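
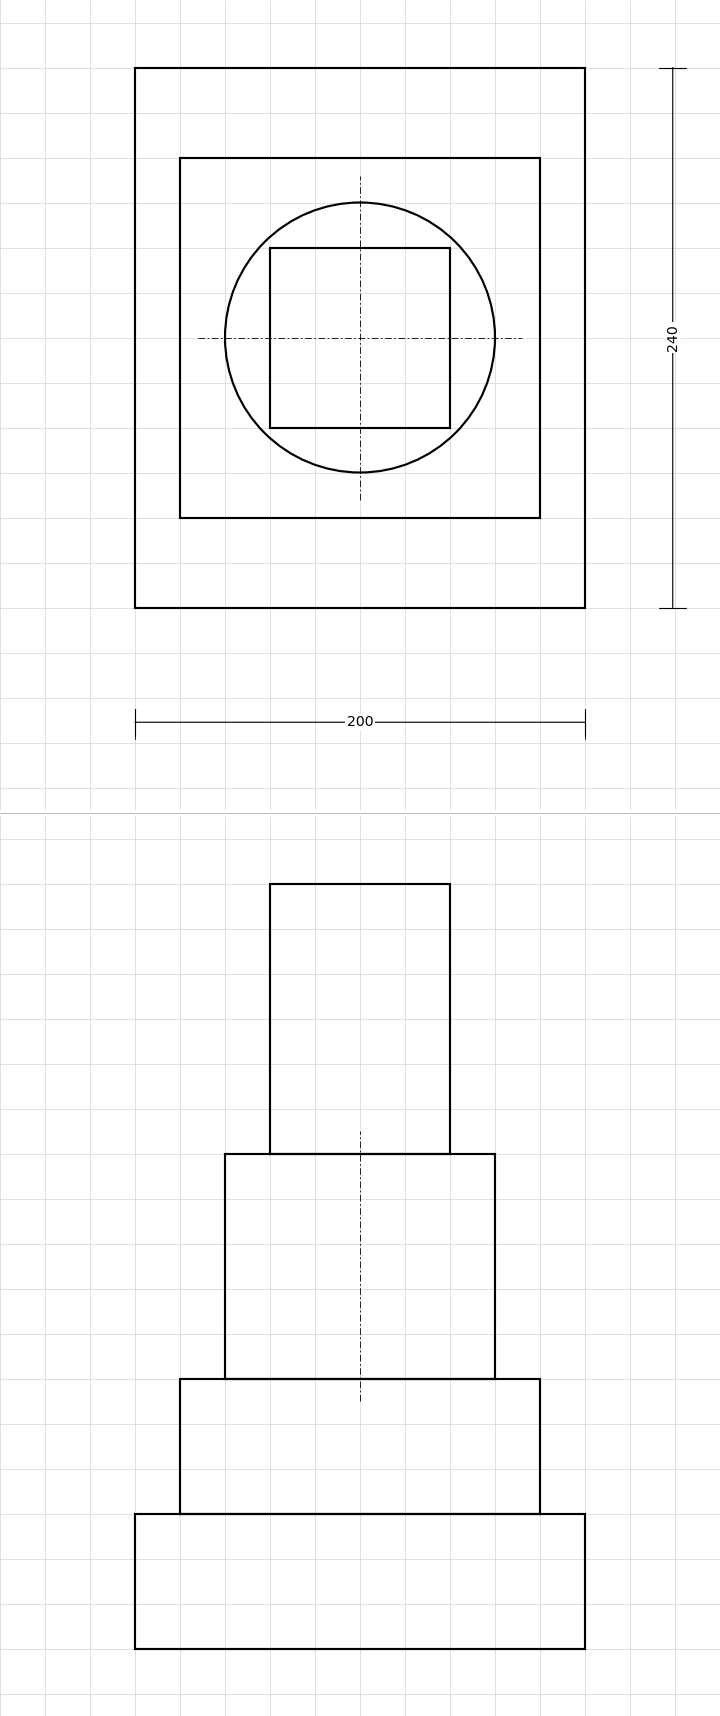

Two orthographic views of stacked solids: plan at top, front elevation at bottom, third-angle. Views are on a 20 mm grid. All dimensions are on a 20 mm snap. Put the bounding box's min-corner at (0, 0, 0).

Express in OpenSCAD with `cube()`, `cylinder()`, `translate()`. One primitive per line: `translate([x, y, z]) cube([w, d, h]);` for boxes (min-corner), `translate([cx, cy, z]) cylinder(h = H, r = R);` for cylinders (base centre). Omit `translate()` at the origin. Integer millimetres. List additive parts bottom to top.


cube([200, 240, 60]);
translate([20, 40, 60]) cube([160, 160, 60]);
translate([100, 120, 120]) cylinder(h = 100, r = 60);
translate([60, 80, 220]) cube([80, 80, 120]);


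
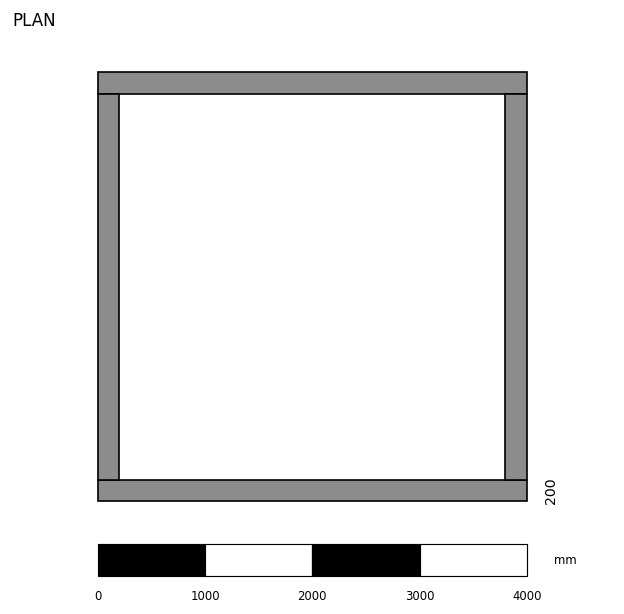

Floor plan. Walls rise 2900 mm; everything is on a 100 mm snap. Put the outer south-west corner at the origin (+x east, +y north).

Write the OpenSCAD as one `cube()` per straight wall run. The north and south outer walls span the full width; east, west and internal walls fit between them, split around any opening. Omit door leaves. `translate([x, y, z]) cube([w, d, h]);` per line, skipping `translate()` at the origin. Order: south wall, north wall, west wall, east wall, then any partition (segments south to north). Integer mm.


cube([4000, 200, 2900]);
translate([0, 3800, 0]) cube([4000, 200, 2900]);
translate([0, 200, 0]) cube([200, 3600, 2900]);
translate([3800, 200, 0]) cube([200, 3600, 2900]);


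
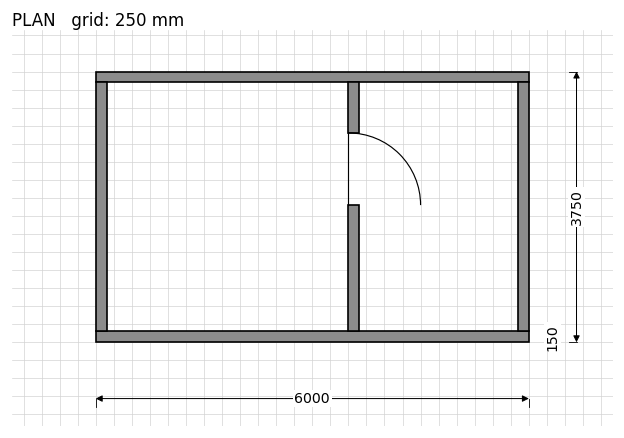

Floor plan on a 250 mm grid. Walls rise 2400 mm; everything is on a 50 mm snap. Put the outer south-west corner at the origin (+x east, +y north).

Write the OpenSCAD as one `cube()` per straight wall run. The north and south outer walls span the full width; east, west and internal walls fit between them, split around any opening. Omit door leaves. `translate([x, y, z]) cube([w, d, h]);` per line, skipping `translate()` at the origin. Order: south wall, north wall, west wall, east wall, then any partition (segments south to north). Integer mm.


cube([6000, 150, 2400]);
translate([0, 3600, 0]) cube([6000, 150, 2400]);
translate([0, 150, 0]) cube([150, 3450, 2400]);
translate([5850, 150, 0]) cube([150, 3450, 2400]);
translate([3500, 150, 0]) cube([150, 1750, 2400]);
translate([3500, 2900, 0]) cube([150, 700, 2400]);


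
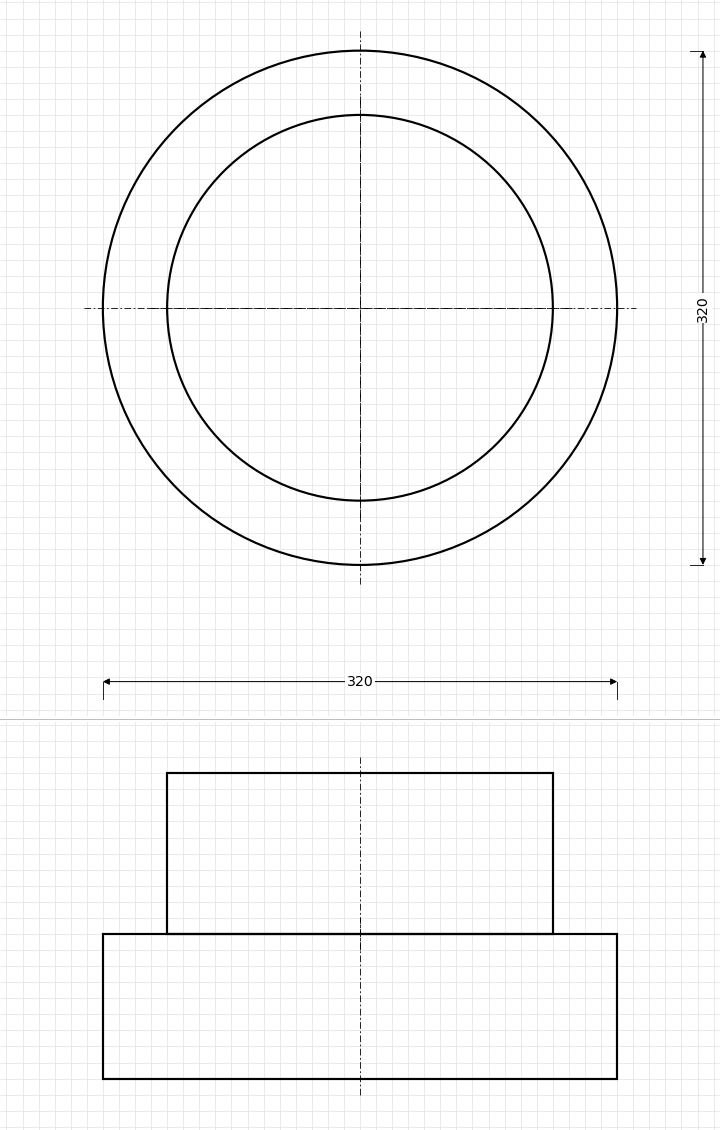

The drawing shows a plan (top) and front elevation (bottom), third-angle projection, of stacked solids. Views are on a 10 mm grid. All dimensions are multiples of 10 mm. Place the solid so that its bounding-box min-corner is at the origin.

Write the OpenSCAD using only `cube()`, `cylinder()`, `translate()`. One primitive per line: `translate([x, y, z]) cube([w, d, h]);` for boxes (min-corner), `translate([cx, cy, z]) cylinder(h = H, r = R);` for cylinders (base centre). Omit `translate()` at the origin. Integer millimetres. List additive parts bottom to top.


translate([160, 160, 0]) cylinder(h = 90, r = 160);
translate([160, 160, 90]) cylinder(h = 100, r = 120);


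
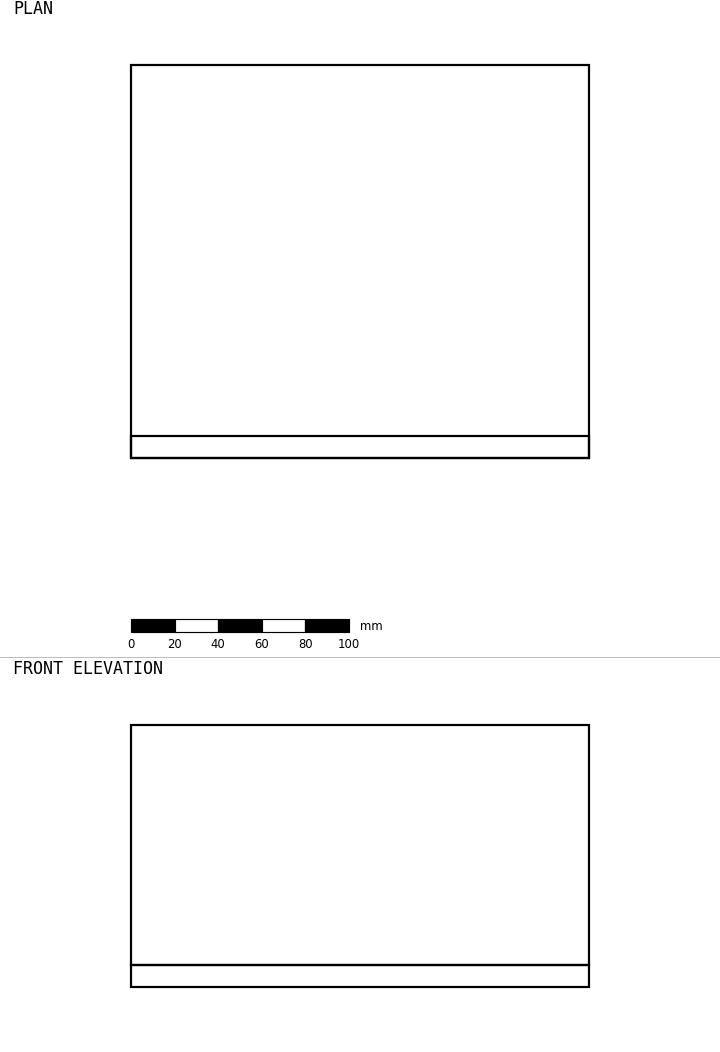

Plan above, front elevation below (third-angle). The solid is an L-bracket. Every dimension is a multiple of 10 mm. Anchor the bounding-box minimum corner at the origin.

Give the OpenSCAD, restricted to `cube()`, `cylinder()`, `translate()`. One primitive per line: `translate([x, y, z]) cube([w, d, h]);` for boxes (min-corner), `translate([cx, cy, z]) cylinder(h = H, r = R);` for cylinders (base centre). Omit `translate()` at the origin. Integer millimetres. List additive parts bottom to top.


cube([210, 180, 10]);
translate([0, 0, 10]) cube([210, 10, 110]);


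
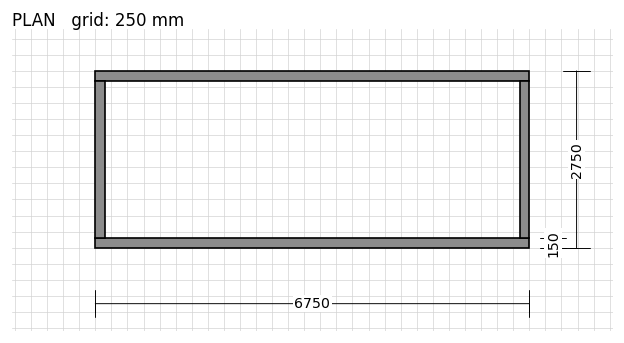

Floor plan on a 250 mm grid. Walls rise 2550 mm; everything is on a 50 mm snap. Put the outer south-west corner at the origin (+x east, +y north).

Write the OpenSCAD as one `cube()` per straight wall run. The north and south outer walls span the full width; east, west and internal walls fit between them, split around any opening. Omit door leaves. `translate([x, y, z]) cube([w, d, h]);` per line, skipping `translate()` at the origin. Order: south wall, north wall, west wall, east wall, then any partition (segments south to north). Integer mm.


cube([6750, 150, 2550]);
translate([0, 2600, 0]) cube([6750, 150, 2550]);
translate([0, 150, 0]) cube([150, 2450, 2550]);
translate([6600, 150, 0]) cube([150, 2450, 2550]);


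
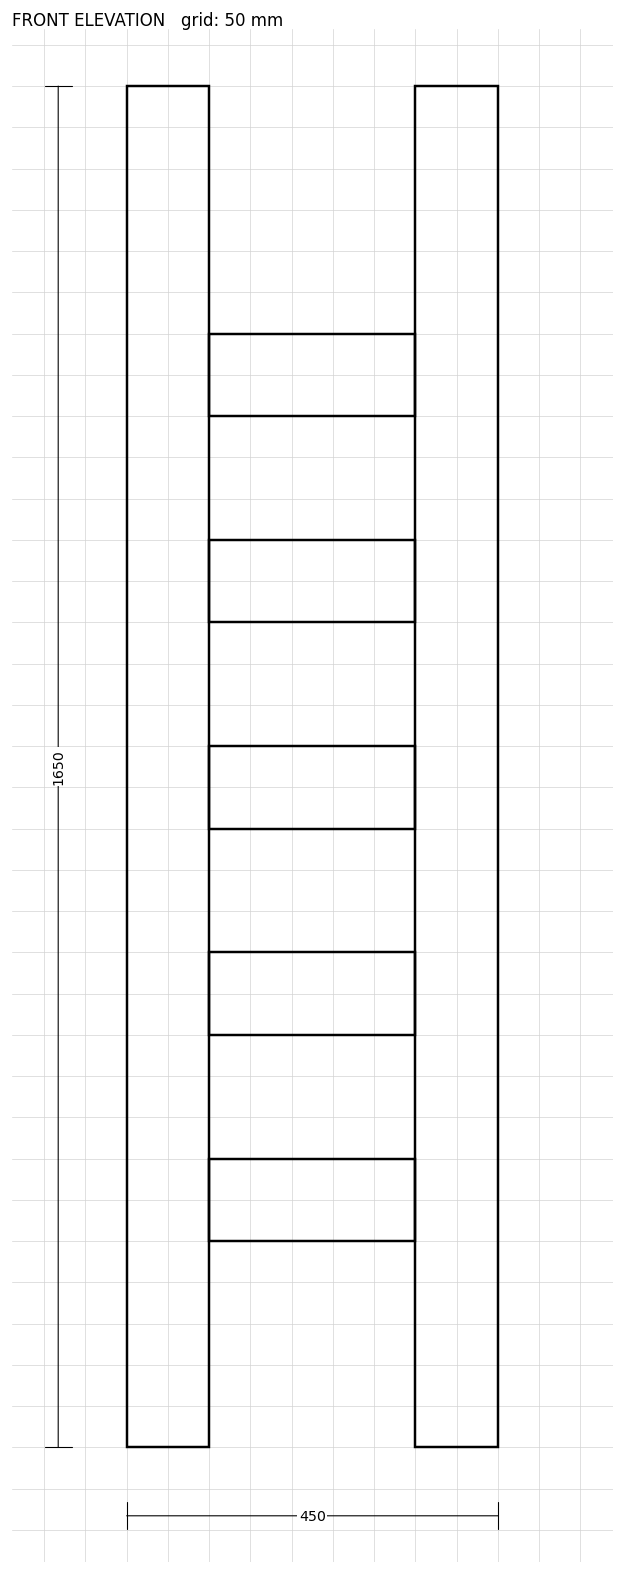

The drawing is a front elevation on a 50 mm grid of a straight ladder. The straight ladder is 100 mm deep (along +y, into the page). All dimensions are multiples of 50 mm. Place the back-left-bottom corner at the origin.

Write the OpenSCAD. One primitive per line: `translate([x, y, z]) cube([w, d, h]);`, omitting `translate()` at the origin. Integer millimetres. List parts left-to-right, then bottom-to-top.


cube([100, 100, 1650]);
translate([100, 0, 250]) cube([250, 100, 100]);
translate([100, 0, 500]) cube([250, 100, 100]);
translate([100, 0, 750]) cube([250, 100, 100]);
translate([100, 0, 1000]) cube([250, 100, 100]);
translate([100, 0, 1250]) cube([250, 100, 100]);
translate([350, 0, 0]) cube([100, 100, 1650]);


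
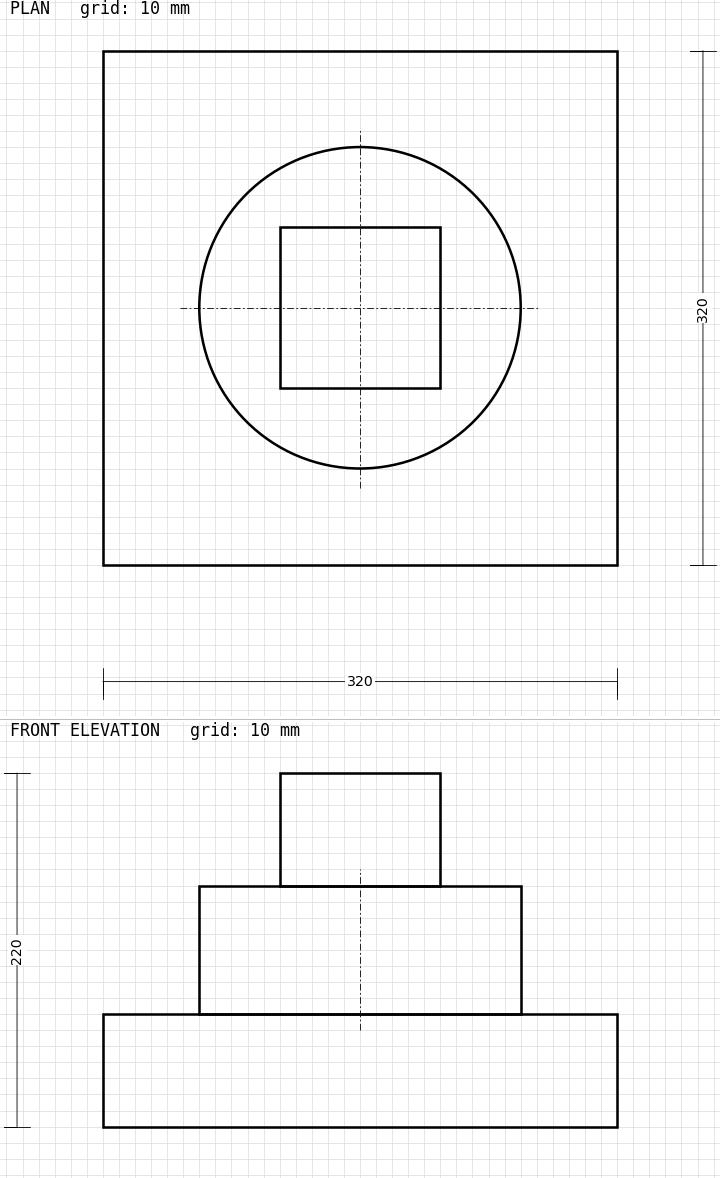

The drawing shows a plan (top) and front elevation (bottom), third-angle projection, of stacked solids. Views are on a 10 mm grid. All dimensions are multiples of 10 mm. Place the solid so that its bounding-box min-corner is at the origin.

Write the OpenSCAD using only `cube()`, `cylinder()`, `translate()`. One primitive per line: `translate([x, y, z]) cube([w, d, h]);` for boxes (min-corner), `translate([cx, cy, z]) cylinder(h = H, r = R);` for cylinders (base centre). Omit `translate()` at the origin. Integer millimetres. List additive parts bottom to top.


cube([320, 320, 70]);
translate([160, 160, 70]) cylinder(h = 80, r = 100);
translate([110, 110, 150]) cube([100, 100, 70]);


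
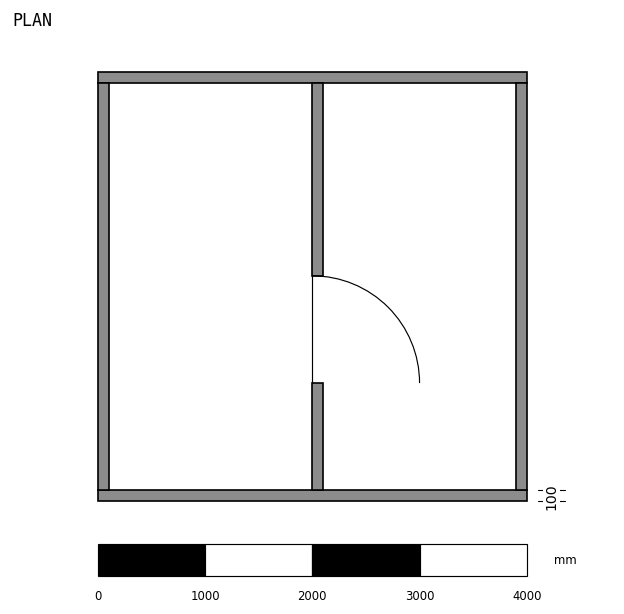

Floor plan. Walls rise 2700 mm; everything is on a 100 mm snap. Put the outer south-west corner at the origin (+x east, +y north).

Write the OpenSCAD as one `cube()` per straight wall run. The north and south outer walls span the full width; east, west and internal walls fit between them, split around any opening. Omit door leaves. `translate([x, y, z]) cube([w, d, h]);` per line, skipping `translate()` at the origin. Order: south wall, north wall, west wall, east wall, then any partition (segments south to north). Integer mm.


cube([4000, 100, 2700]);
translate([0, 3900, 0]) cube([4000, 100, 2700]);
translate([0, 100, 0]) cube([100, 3800, 2700]);
translate([3900, 100, 0]) cube([100, 3800, 2700]);
translate([2000, 100, 0]) cube([100, 1000, 2700]);
translate([2000, 2100, 0]) cube([100, 1800, 2700]);


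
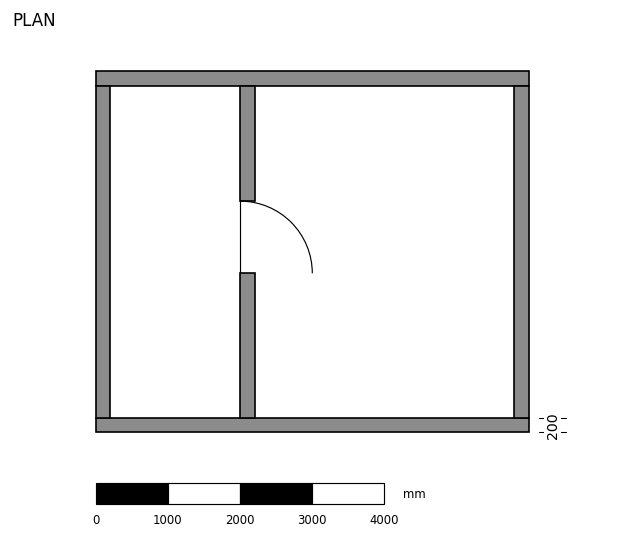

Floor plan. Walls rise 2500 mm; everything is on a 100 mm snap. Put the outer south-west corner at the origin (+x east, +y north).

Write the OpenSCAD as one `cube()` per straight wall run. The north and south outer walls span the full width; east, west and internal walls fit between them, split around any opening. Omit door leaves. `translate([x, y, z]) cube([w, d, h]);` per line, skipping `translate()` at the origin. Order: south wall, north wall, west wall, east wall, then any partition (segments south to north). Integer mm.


cube([6000, 200, 2500]);
translate([0, 4800, 0]) cube([6000, 200, 2500]);
translate([0, 200, 0]) cube([200, 4600, 2500]);
translate([5800, 200, 0]) cube([200, 4600, 2500]);
translate([2000, 200, 0]) cube([200, 2000, 2500]);
translate([2000, 3200, 0]) cube([200, 1600, 2500]);


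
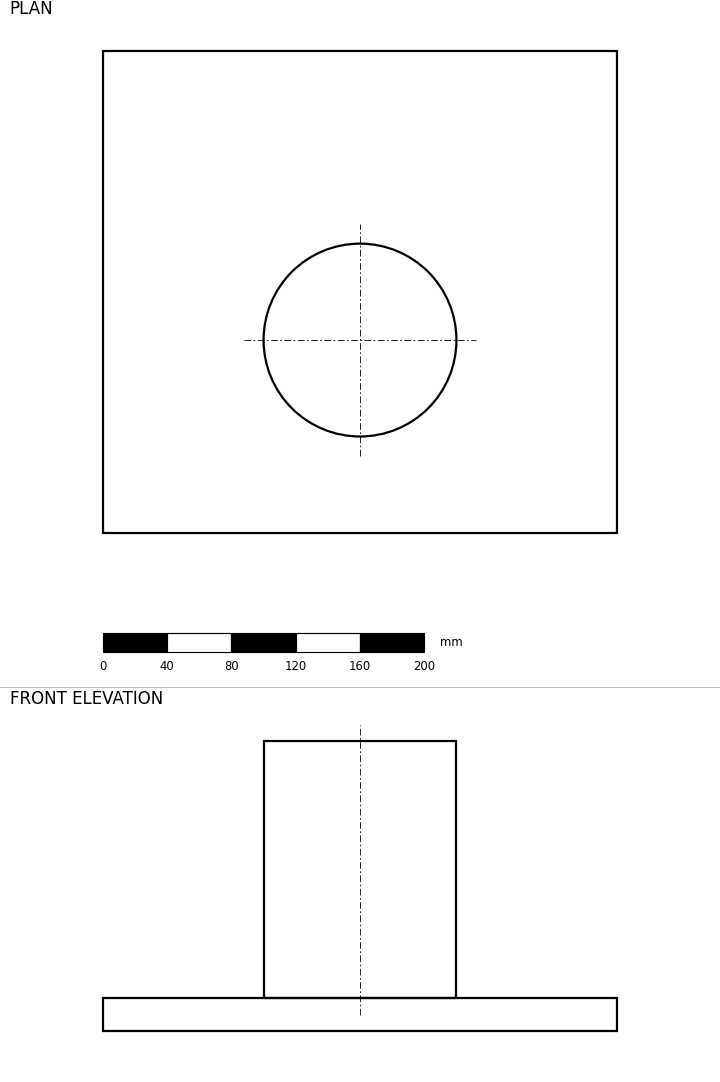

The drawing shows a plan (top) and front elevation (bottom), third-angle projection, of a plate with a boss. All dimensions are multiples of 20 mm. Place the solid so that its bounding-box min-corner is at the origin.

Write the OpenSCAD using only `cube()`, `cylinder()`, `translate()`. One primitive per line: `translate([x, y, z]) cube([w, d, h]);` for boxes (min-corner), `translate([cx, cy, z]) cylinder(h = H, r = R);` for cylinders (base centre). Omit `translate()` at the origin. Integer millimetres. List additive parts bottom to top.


cube([320, 300, 20]);
translate([160, 120, 20]) cylinder(h = 160, r = 60);


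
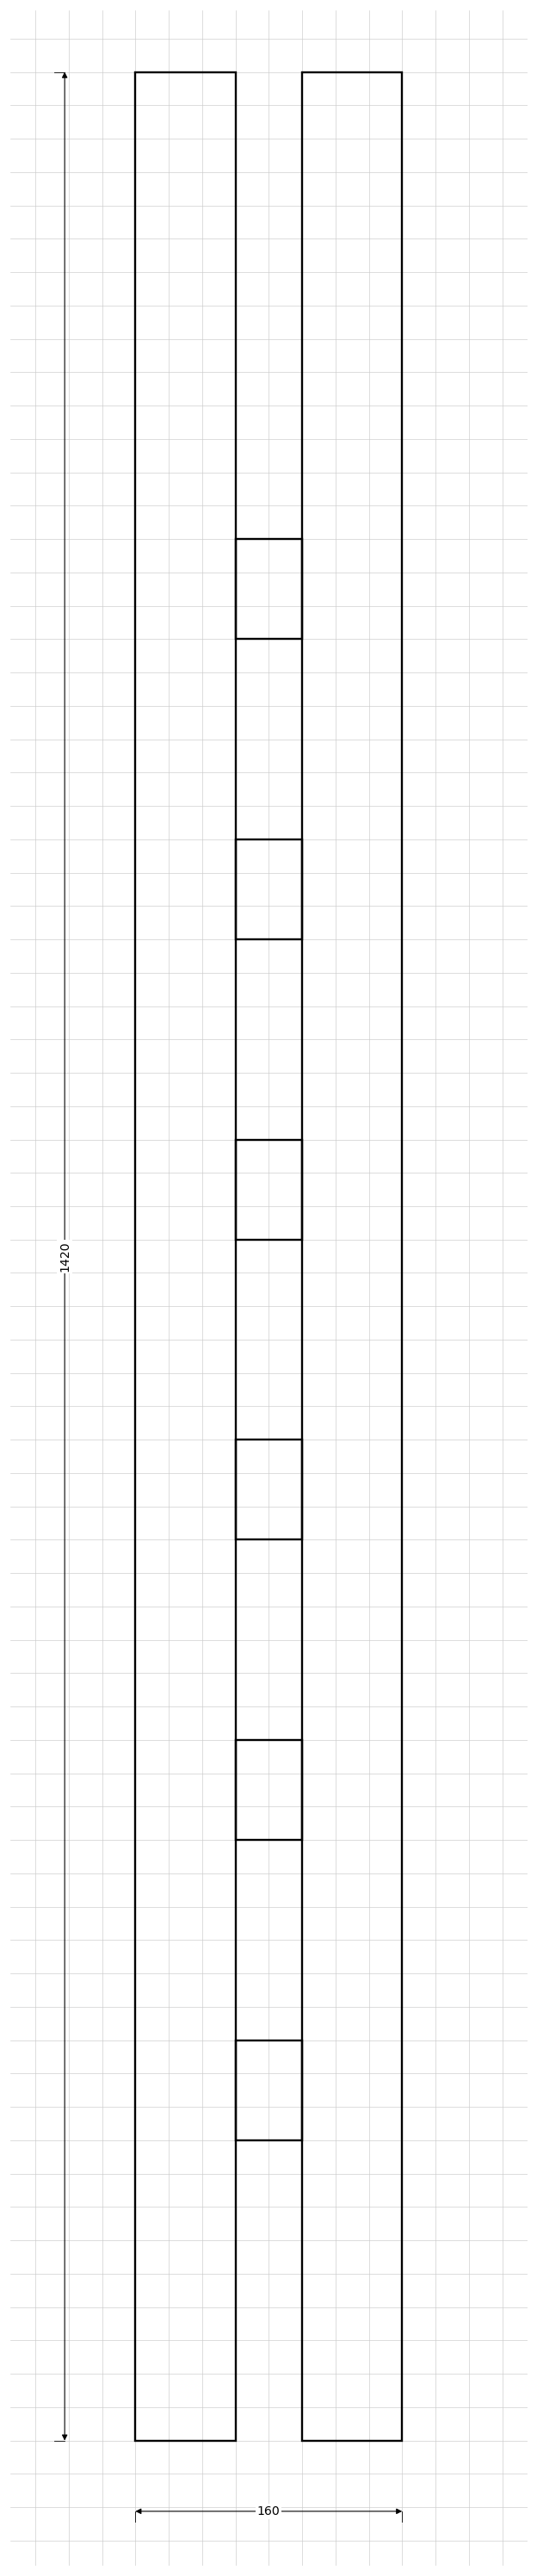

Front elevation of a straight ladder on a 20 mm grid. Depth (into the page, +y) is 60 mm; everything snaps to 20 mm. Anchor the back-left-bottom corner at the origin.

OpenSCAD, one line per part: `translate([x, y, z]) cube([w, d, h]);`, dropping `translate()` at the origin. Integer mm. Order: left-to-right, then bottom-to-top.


cube([60, 60, 1420]);
translate([60, 0, 180]) cube([40, 60, 60]);
translate([60, 0, 360]) cube([40, 60, 60]);
translate([60, 0, 540]) cube([40, 60, 60]);
translate([60, 0, 720]) cube([40, 60, 60]);
translate([60, 0, 900]) cube([40, 60, 60]);
translate([60, 0, 1080]) cube([40, 60, 60]);
translate([100, 0, 0]) cube([60, 60, 1420]);


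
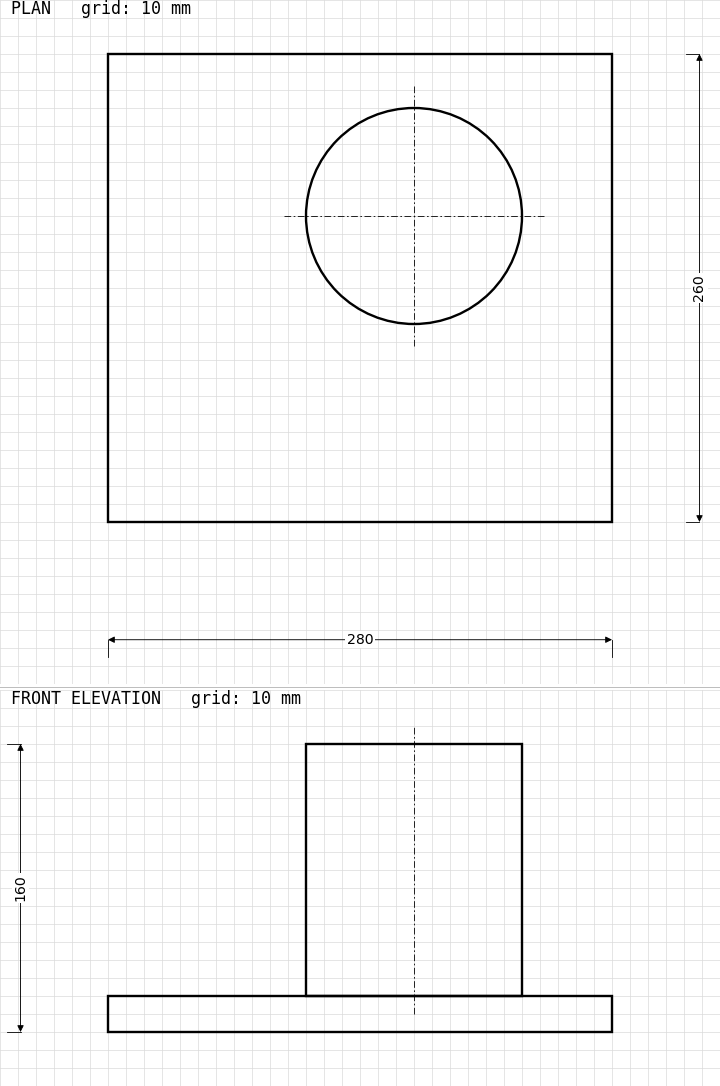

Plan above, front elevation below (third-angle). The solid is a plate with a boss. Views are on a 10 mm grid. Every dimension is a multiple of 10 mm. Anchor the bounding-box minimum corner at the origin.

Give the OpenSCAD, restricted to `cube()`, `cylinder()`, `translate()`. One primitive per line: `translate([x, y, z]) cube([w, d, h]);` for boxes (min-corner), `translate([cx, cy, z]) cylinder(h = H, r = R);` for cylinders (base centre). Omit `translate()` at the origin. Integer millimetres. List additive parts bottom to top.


cube([280, 260, 20]);
translate([170, 170, 20]) cylinder(h = 140, r = 60);


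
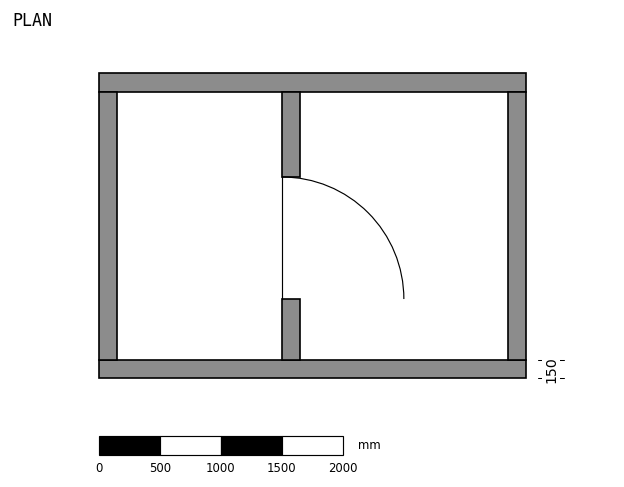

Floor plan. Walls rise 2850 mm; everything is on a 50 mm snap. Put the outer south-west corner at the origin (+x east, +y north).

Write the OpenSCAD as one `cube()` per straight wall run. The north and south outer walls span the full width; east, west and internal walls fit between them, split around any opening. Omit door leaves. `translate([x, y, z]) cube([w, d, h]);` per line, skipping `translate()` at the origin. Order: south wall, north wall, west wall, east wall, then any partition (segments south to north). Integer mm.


cube([3500, 150, 2850]);
translate([0, 2350, 0]) cube([3500, 150, 2850]);
translate([0, 150, 0]) cube([150, 2200, 2850]);
translate([3350, 150, 0]) cube([150, 2200, 2850]);
translate([1500, 150, 0]) cube([150, 500, 2850]);
translate([1500, 1650, 0]) cube([150, 700, 2850]);


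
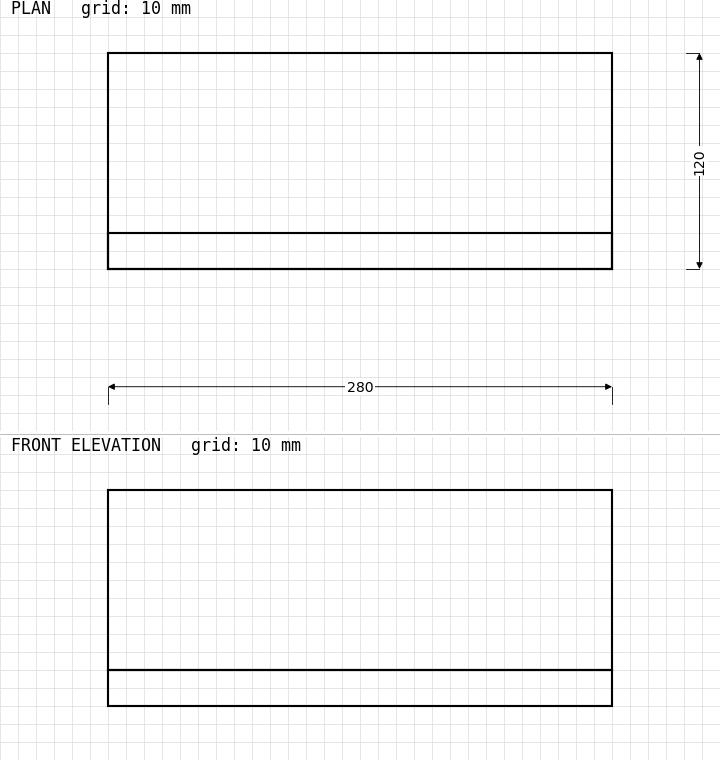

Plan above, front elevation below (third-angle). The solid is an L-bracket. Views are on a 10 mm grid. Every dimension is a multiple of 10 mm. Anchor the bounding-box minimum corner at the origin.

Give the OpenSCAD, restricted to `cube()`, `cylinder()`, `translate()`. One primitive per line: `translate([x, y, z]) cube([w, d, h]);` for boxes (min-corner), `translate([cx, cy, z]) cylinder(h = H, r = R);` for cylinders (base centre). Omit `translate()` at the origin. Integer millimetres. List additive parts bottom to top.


cube([280, 120, 20]);
translate([0, 0, 20]) cube([280, 20, 100]);


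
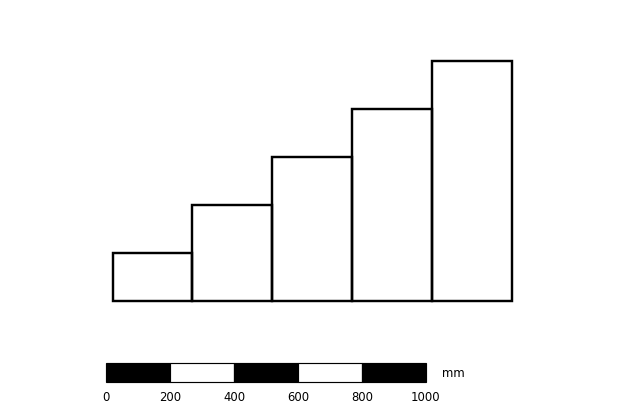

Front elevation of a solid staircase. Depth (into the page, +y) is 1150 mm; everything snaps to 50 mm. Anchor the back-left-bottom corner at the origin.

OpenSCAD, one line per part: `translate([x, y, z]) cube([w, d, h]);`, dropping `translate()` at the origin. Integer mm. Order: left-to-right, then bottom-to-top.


cube([250, 1150, 150]);
translate([250, 0, 0]) cube([250, 1150, 300]);
translate([500, 0, 0]) cube([250, 1150, 450]);
translate([750, 0, 0]) cube([250, 1150, 600]);
translate([1000, 0, 0]) cube([250, 1150, 750]);


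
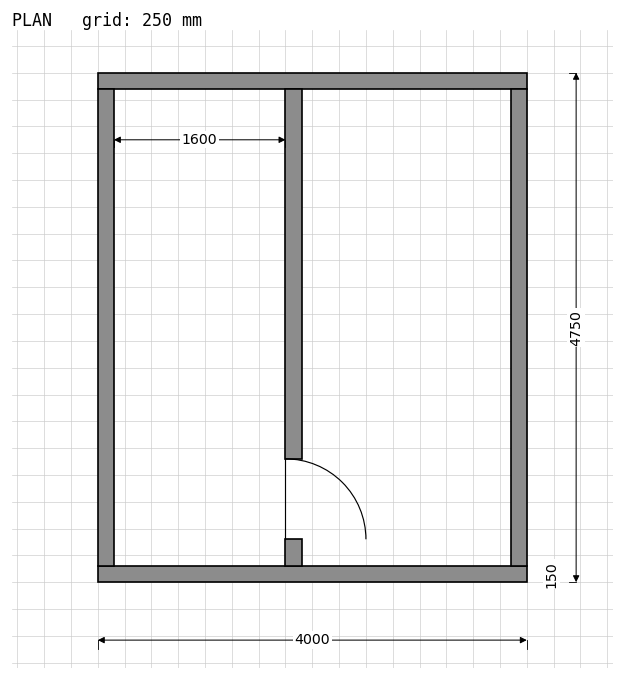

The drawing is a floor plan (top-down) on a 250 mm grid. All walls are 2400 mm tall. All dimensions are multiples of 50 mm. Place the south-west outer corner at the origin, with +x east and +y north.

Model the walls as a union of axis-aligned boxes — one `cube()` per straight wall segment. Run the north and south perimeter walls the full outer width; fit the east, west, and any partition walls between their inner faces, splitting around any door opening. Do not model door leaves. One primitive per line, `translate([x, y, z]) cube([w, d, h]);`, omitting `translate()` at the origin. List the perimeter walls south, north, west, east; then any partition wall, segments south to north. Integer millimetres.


cube([4000, 150, 2400]);
translate([0, 4600, 0]) cube([4000, 150, 2400]);
translate([0, 150, 0]) cube([150, 4450, 2400]);
translate([3850, 150, 0]) cube([150, 4450, 2400]);
translate([1750, 150, 0]) cube([150, 250, 2400]);
translate([1750, 1150, 0]) cube([150, 3450, 2400]);


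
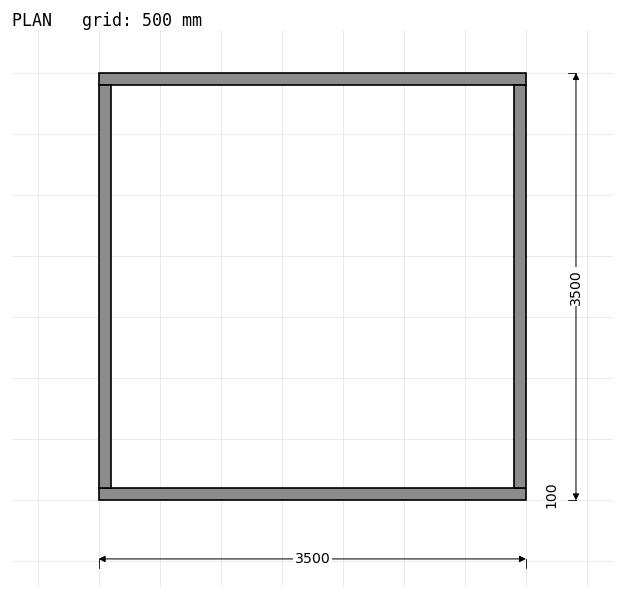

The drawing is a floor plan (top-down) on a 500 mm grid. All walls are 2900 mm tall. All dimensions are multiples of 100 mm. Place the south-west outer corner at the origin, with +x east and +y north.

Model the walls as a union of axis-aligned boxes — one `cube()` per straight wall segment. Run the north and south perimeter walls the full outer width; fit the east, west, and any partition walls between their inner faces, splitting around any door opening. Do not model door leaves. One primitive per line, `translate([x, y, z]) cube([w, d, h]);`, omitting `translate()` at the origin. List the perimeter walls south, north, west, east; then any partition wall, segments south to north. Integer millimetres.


cube([3500, 100, 2900]);
translate([0, 3400, 0]) cube([3500, 100, 2900]);
translate([0, 100, 0]) cube([100, 3300, 2900]);
translate([3400, 100, 0]) cube([100, 3300, 2900]);


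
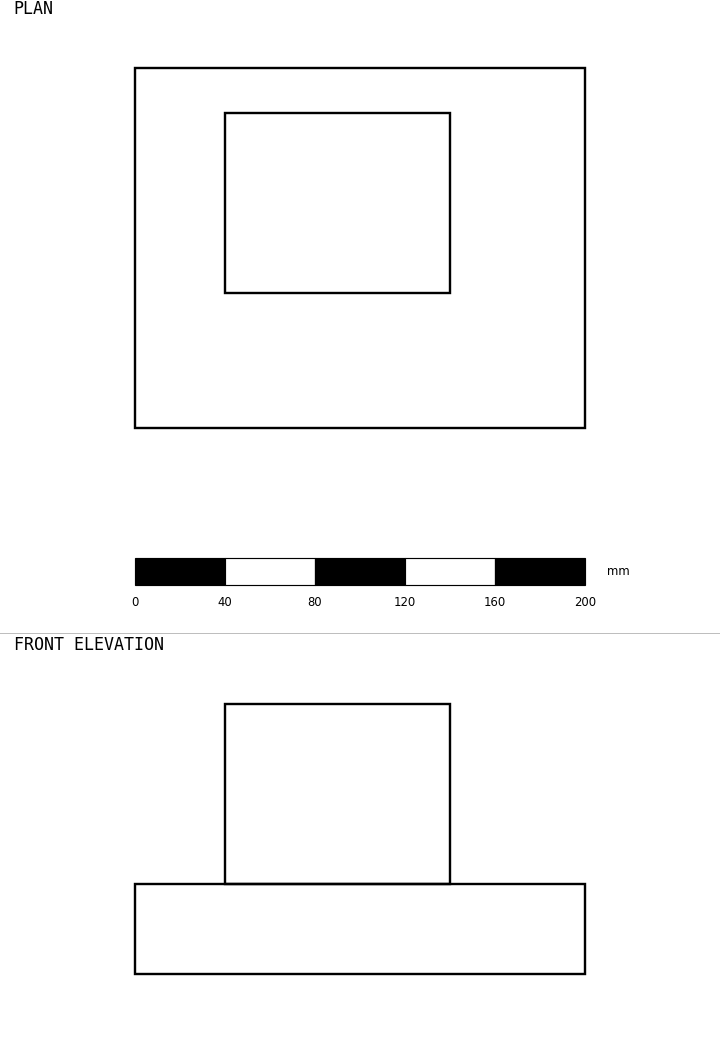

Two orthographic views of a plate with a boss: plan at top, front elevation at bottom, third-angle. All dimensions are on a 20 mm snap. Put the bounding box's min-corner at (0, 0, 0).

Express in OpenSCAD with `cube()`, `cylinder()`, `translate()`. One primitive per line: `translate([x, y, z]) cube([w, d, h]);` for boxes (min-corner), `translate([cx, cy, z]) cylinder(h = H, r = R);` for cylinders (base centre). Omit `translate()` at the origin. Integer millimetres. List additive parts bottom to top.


cube([200, 160, 40]);
translate([40, 60, 40]) cube([100, 80, 80]);


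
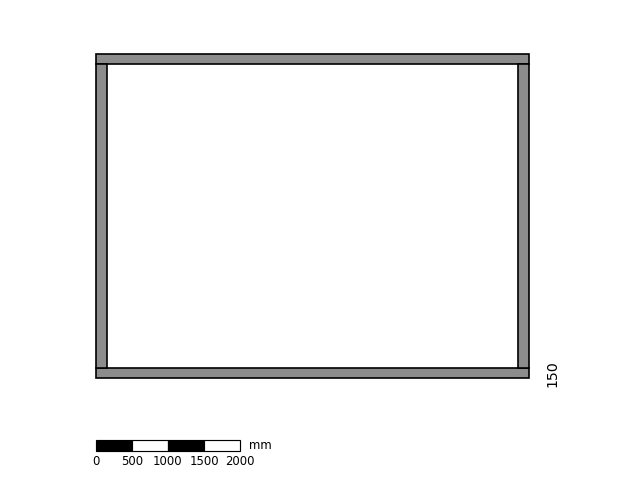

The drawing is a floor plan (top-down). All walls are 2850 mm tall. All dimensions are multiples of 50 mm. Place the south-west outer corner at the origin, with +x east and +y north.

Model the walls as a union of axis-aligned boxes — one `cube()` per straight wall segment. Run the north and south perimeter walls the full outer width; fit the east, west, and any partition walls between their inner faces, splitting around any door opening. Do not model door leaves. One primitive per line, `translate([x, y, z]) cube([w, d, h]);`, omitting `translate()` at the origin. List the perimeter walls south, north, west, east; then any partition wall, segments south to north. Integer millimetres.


cube([6000, 150, 2850]);
translate([0, 4350, 0]) cube([6000, 150, 2850]);
translate([0, 150, 0]) cube([150, 4200, 2850]);
translate([5850, 150, 0]) cube([150, 4200, 2850]);


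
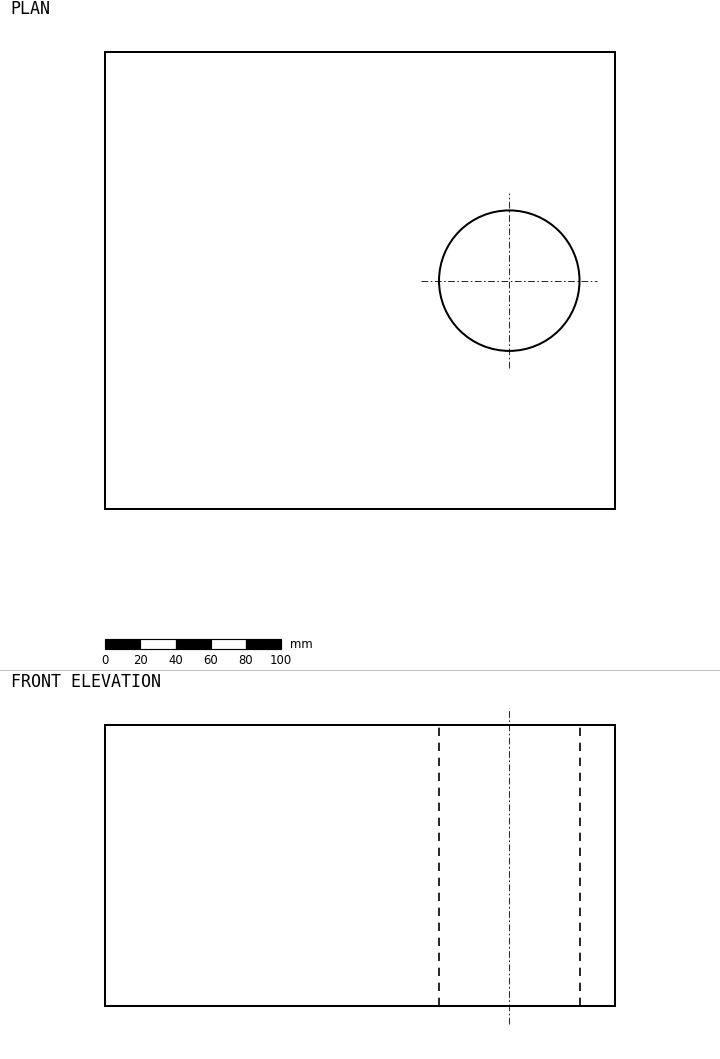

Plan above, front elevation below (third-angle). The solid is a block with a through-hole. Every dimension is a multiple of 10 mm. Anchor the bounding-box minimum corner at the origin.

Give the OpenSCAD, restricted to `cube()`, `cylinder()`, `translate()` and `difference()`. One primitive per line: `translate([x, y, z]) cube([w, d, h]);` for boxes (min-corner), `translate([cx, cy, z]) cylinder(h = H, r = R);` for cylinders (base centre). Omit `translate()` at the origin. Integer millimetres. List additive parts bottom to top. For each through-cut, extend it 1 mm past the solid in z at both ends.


difference() {
  cube([290, 260, 160]);
  translate([230, 130, -1]) cylinder(h = 162, r = 40);
}


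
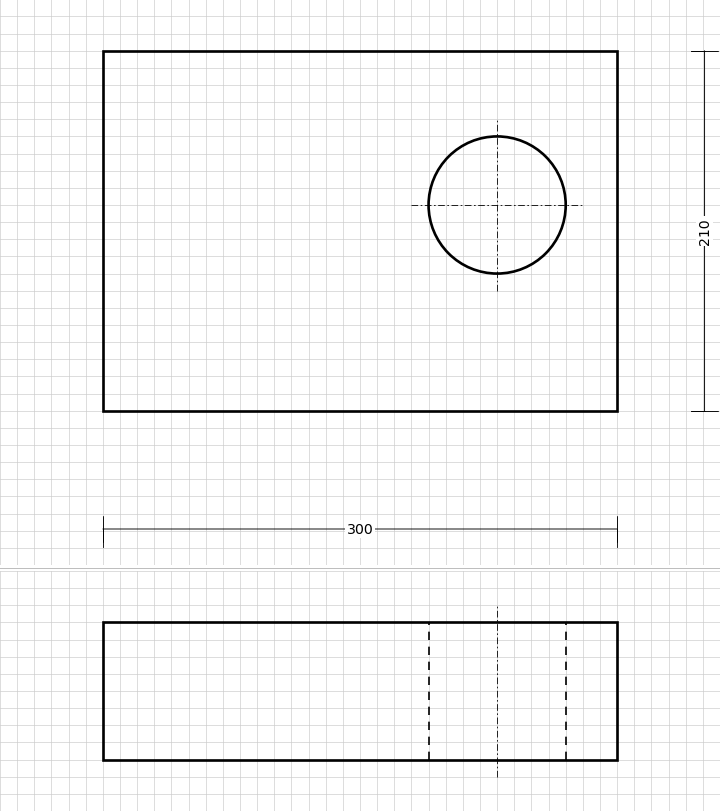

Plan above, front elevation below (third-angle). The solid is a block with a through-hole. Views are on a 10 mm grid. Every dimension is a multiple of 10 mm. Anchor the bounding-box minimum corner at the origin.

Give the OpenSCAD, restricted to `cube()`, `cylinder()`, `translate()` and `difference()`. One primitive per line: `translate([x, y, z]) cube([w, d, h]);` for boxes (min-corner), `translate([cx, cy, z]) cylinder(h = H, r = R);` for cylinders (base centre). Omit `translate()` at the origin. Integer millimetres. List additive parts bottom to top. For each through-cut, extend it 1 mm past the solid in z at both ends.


difference() {
  cube([300, 210, 80]);
  translate([230, 120, -1]) cylinder(h = 82, r = 40);
}


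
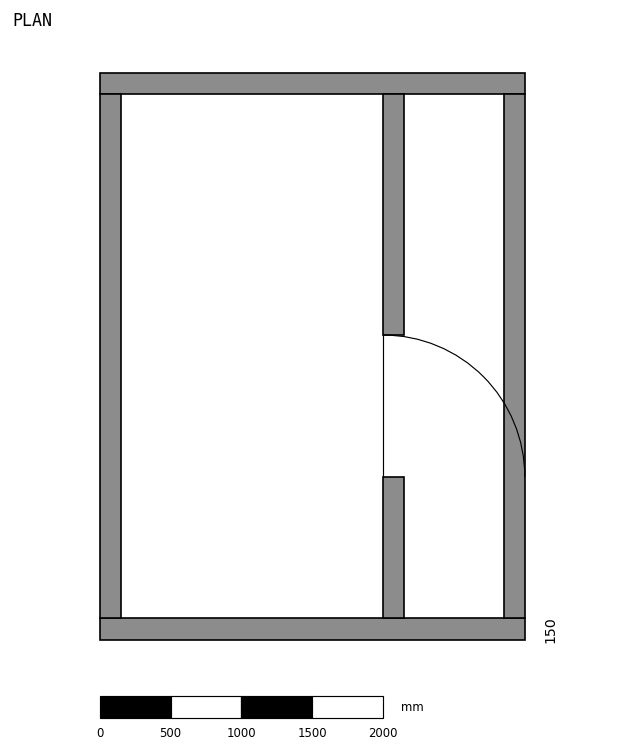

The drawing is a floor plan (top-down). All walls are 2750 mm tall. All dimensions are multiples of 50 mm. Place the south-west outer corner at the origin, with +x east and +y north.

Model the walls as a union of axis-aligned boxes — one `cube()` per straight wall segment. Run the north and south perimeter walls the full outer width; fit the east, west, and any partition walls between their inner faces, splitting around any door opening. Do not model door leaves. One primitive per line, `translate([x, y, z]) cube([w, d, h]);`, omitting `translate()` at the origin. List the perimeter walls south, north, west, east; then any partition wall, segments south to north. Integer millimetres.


cube([3000, 150, 2750]);
translate([0, 3850, 0]) cube([3000, 150, 2750]);
translate([0, 150, 0]) cube([150, 3700, 2750]);
translate([2850, 150, 0]) cube([150, 3700, 2750]);
translate([2000, 150, 0]) cube([150, 1000, 2750]);
translate([2000, 2150, 0]) cube([150, 1700, 2750]);


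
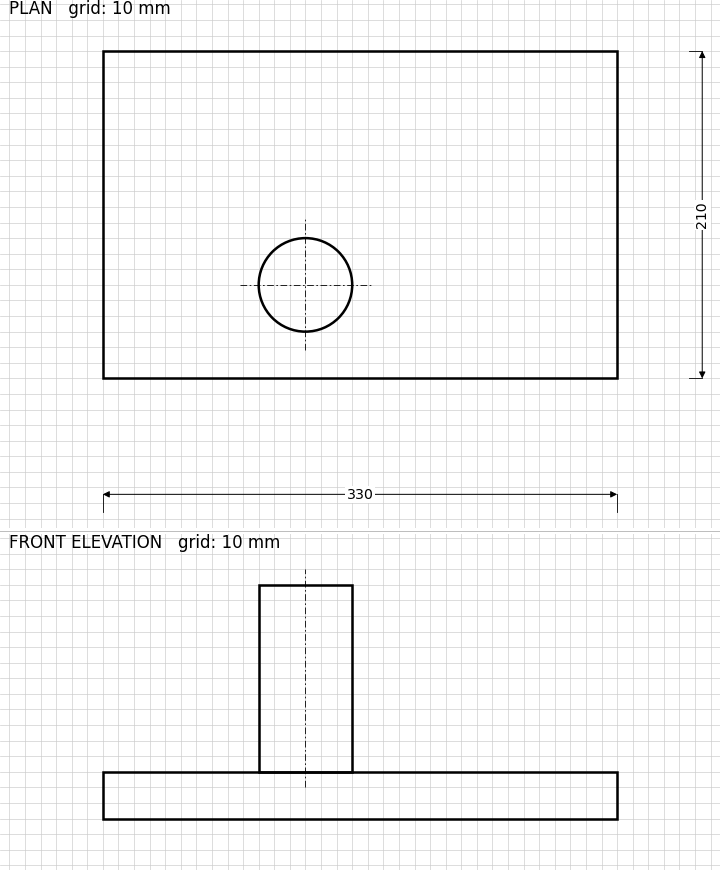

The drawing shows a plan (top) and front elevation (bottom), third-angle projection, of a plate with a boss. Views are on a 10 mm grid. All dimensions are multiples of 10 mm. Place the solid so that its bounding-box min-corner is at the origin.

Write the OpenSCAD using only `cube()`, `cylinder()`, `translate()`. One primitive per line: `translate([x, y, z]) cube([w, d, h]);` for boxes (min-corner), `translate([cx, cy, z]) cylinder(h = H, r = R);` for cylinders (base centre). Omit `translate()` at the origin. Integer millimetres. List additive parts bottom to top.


cube([330, 210, 30]);
translate([130, 60, 30]) cylinder(h = 120, r = 30);


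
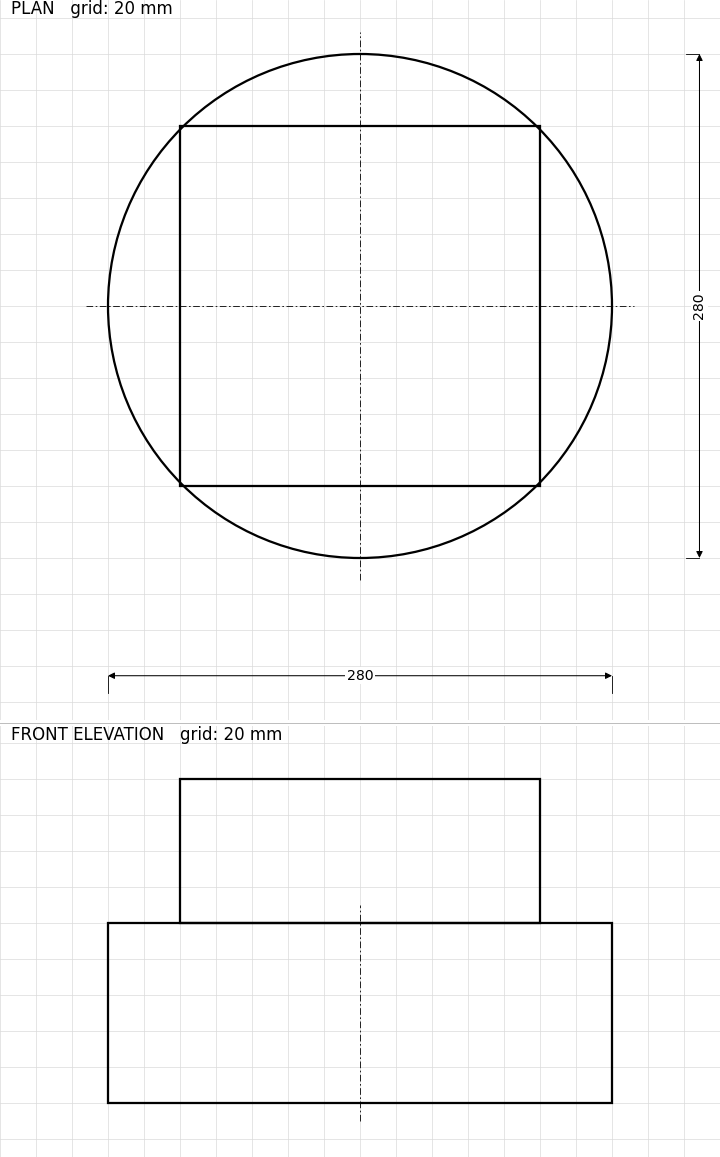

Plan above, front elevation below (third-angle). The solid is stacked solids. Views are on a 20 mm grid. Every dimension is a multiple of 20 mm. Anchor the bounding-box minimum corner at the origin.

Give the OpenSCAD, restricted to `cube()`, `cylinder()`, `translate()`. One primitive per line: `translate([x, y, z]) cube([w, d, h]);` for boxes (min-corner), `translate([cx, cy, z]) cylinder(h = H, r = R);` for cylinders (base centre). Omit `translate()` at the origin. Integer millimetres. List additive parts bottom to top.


translate([140, 140, 0]) cylinder(h = 100, r = 140);
translate([40, 40, 100]) cube([200, 200, 80]);


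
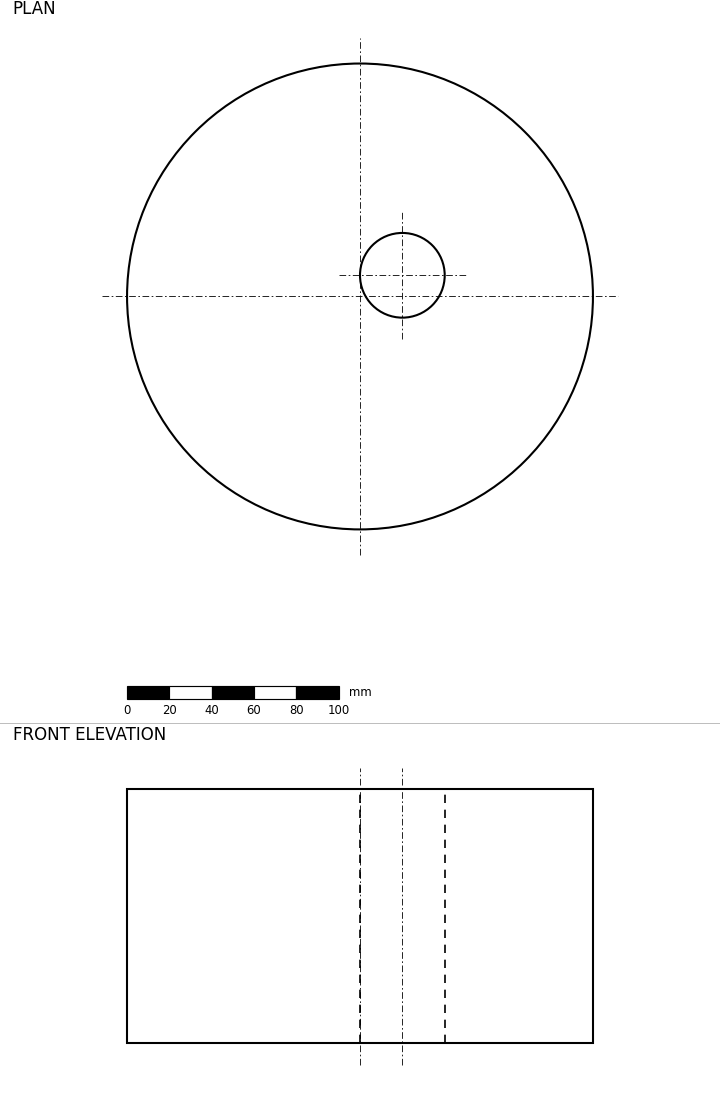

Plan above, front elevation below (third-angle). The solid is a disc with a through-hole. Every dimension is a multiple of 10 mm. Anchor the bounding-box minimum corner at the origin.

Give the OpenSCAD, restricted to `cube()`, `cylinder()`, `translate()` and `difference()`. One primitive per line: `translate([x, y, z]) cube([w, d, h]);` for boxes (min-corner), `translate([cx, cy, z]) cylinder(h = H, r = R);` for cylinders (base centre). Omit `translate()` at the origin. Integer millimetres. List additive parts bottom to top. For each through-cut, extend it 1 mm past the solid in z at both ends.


difference() {
  translate([110, 110, 0]) cylinder(h = 120, r = 110);
  translate([130, 120, -1]) cylinder(h = 122, r = 20);
}


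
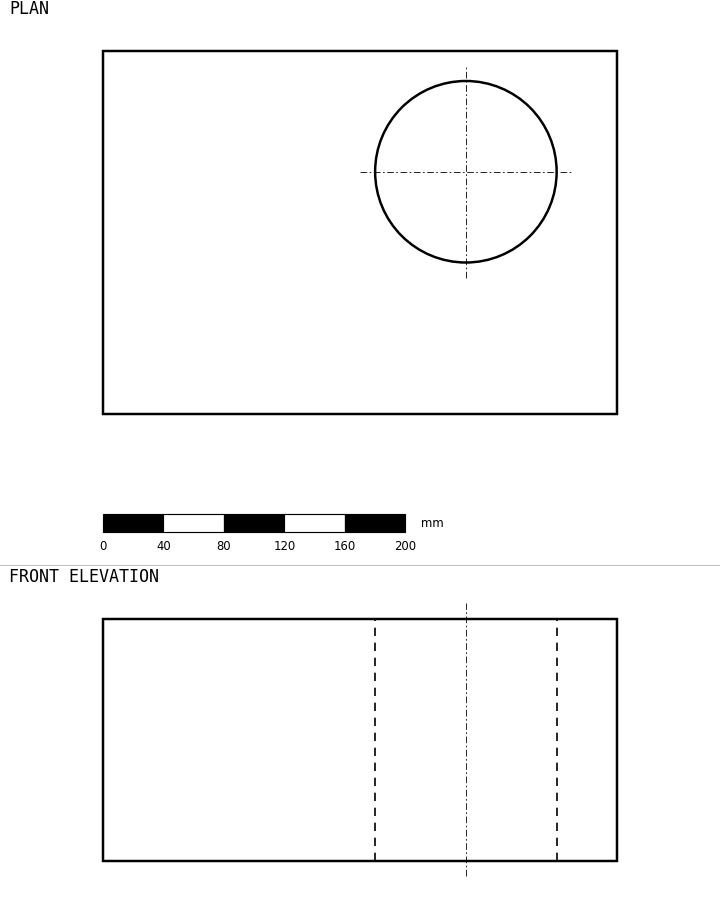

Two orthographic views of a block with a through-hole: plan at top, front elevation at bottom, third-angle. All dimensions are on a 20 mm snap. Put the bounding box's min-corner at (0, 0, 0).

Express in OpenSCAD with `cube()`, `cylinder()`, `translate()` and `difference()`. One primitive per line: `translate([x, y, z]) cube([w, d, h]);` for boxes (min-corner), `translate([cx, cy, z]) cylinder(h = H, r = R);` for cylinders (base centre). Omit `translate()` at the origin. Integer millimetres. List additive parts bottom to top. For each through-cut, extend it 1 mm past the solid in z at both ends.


difference() {
  cube([340, 240, 160]);
  translate([240, 160, -1]) cylinder(h = 162, r = 60);
}


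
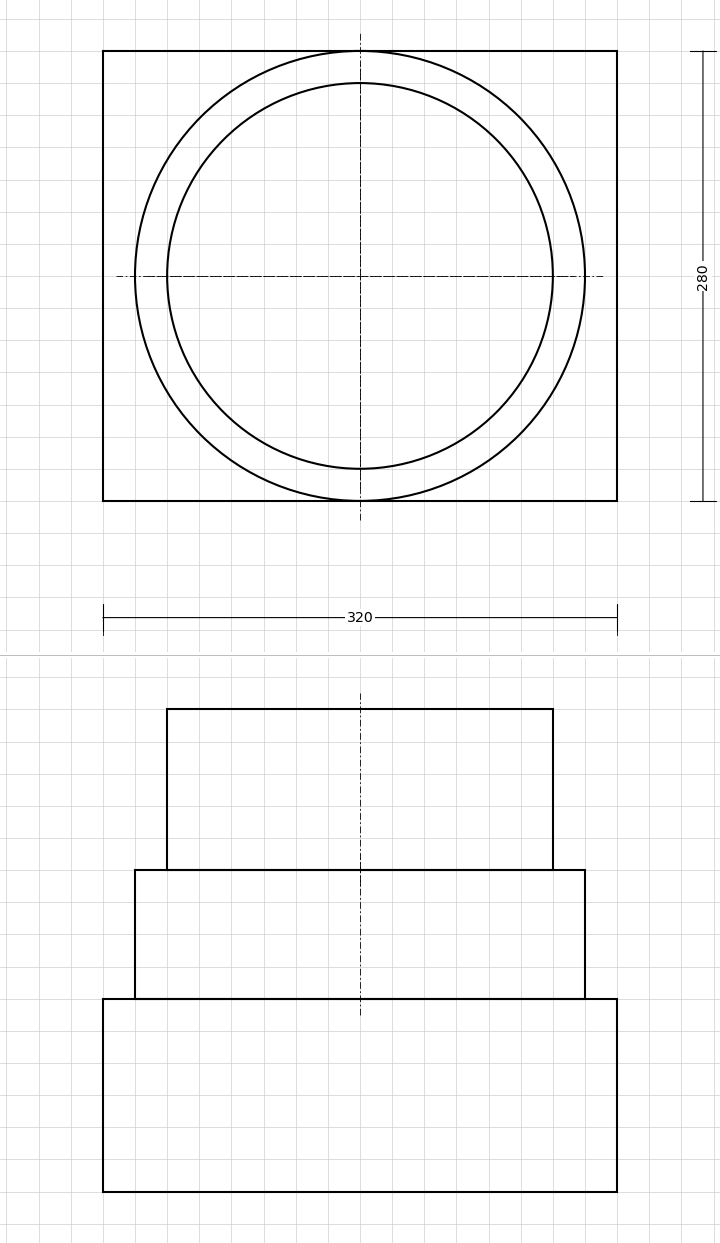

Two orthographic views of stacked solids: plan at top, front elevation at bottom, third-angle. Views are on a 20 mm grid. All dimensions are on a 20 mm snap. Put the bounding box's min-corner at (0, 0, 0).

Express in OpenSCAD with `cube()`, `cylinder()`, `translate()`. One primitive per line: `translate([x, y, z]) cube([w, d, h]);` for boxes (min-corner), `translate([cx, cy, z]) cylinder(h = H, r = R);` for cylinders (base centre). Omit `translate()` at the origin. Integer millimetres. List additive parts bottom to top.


cube([320, 280, 120]);
translate([160, 140, 120]) cylinder(h = 80, r = 140);
translate([160, 140, 200]) cylinder(h = 100, r = 120);


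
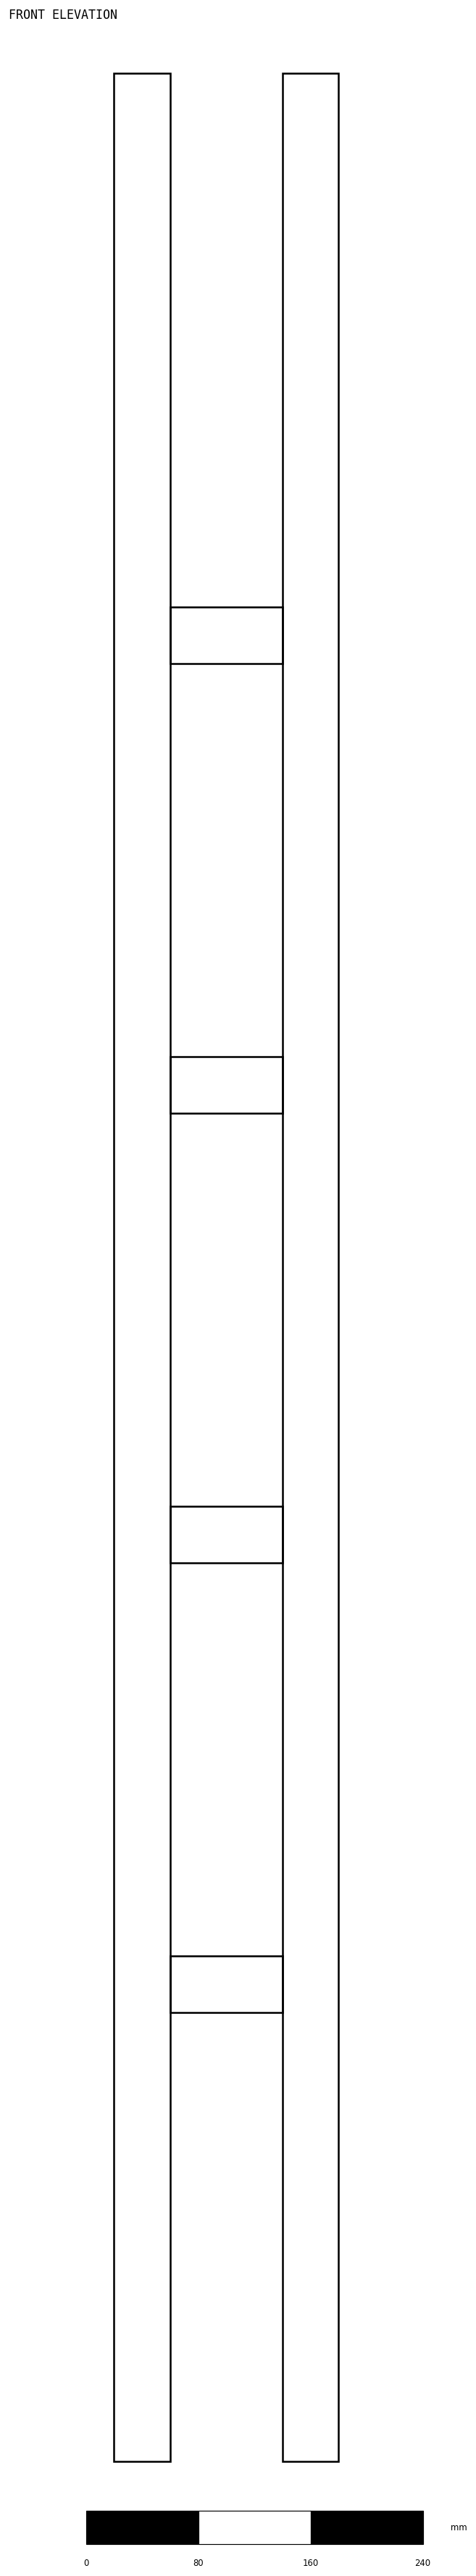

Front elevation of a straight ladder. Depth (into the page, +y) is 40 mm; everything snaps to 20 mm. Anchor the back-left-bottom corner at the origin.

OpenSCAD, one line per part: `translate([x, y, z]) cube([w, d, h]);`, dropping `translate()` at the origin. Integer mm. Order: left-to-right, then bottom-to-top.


cube([40, 40, 1700]);
translate([40, 0, 320]) cube([80, 40, 40]);
translate([40, 0, 640]) cube([80, 40, 40]);
translate([40, 0, 960]) cube([80, 40, 40]);
translate([40, 0, 1280]) cube([80, 40, 40]);
translate([120, 0, 0]) cube([40, 40, 1700]);


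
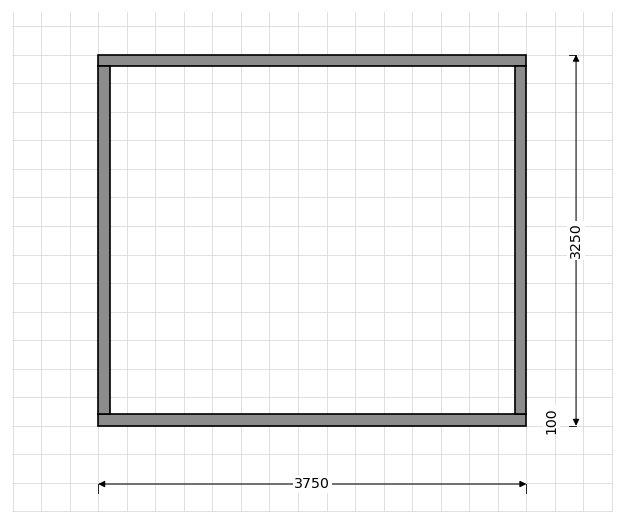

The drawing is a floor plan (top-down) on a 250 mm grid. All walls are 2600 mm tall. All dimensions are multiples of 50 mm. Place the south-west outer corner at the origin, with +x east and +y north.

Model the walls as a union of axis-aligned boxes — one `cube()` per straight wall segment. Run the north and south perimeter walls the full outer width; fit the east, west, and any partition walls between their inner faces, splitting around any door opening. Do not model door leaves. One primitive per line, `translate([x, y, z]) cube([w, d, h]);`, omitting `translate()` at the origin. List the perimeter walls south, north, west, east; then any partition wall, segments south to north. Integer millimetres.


cube([3750, 100, 2600]);
translate([0, 3150, 0]) cube([3750, 100, 2600]);
translate([0, 100, 0]) cube([100, 3050, 2600]);
translate([3650, 100, 0]) cube([100, 3050, 2600]);


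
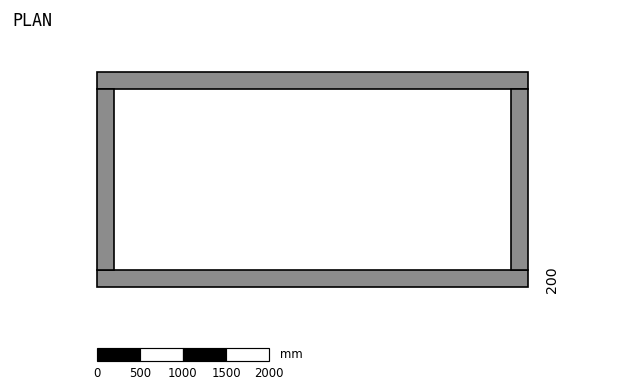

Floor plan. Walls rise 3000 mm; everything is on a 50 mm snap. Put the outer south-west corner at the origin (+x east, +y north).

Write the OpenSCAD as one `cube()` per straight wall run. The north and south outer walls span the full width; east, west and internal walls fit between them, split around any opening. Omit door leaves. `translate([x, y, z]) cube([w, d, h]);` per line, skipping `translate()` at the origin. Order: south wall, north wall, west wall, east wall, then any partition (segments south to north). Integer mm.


cube([5000, 200, 3000]);
translate([0, 2300, 0]) cube([5000, 200, 3000]);
translate([0, 200, 0]) cube([200, 2100, 3000]);
translate([4800, 200, 0]) cube([200, 2100, 3000]);


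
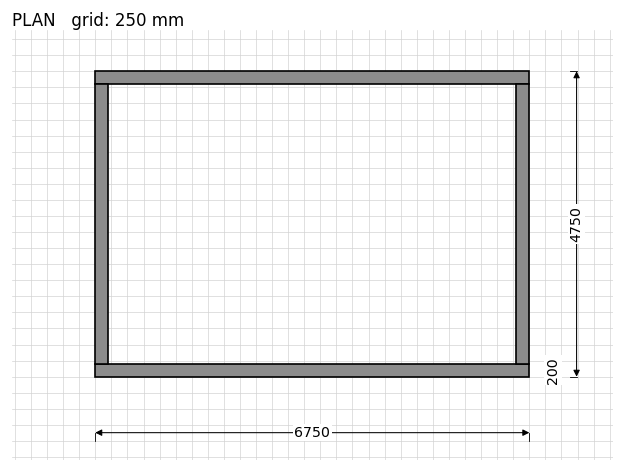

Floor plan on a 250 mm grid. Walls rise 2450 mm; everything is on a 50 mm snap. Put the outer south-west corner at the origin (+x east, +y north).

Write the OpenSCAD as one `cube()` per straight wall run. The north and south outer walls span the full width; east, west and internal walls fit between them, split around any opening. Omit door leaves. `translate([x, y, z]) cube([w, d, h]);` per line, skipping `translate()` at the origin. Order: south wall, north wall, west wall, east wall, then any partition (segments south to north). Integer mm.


cube([6750, 200, 2450]);
translate([0, 4550, 0]) cube([6750, 200, 2450]);
translate([0, 200, 0]) cube([200, 4350, 2450]);
translate([6550, 200, 0]) cube([200, 4350, 2450]);


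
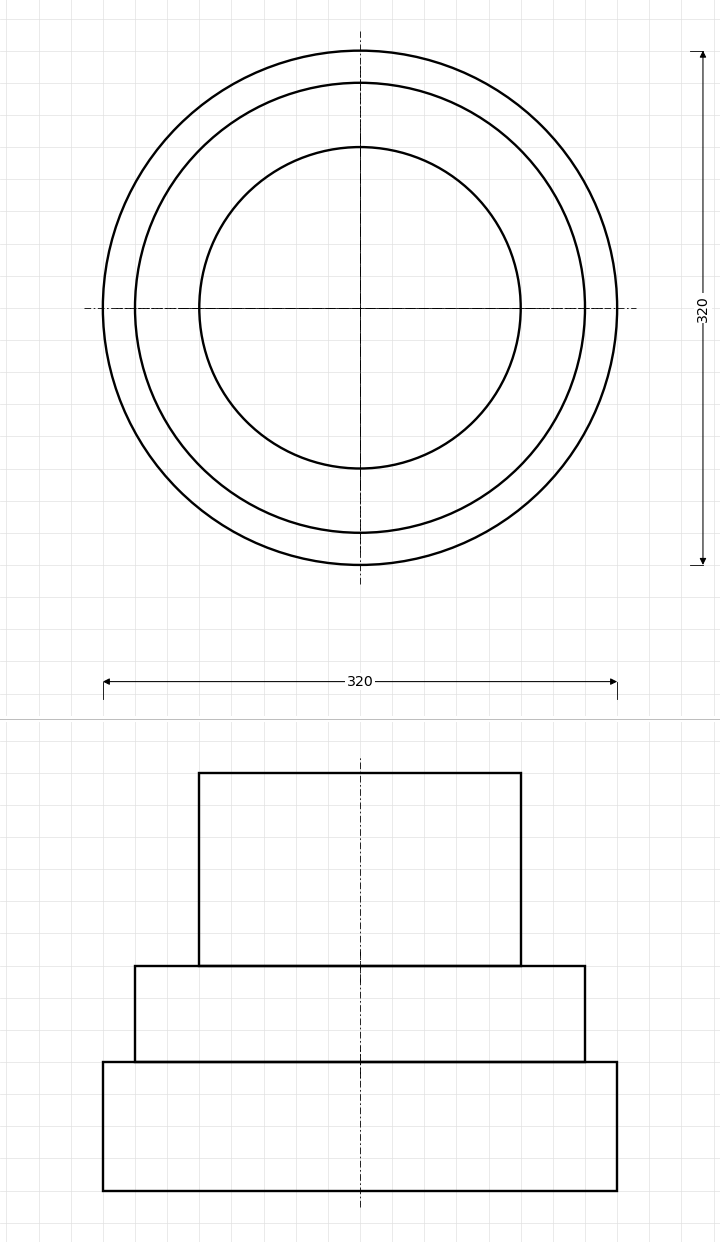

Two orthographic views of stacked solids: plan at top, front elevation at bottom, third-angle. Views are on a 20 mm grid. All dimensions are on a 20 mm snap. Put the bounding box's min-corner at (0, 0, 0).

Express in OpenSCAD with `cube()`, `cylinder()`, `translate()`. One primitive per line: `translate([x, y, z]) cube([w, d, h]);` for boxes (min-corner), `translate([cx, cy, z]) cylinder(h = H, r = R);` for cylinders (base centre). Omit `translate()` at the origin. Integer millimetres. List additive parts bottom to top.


translate([160, 160, 0]) cylinder(h = 80, r = 160);
translate([160, 160, 80]) cylinder(h = 60, r = 140);
translate([160, 160, 140]) cylinder(h = 120, r = 100);


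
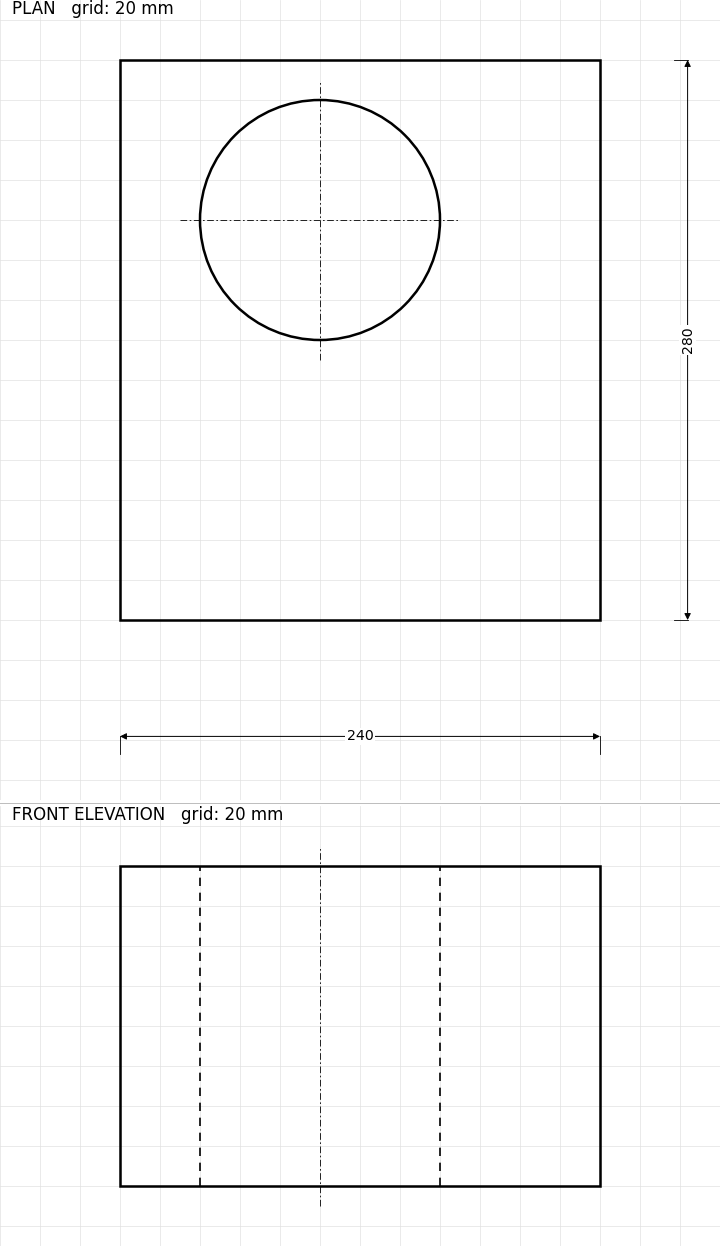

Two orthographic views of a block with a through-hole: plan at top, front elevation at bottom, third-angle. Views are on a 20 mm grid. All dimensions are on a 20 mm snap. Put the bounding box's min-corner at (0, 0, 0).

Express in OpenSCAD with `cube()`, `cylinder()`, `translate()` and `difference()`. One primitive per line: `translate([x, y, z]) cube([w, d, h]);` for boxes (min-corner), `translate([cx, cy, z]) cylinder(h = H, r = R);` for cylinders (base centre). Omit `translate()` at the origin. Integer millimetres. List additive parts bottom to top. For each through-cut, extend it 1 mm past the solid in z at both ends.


difference() {
  cube([240, 280, 160]);
  translate([100, 200, -1]) cylinder(h = 162, r = 60);
}


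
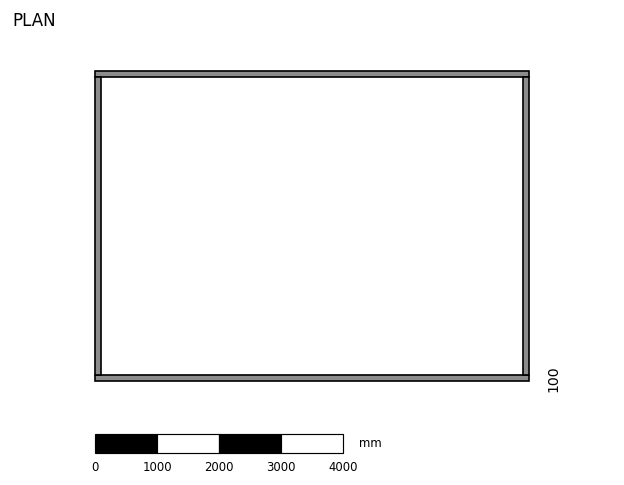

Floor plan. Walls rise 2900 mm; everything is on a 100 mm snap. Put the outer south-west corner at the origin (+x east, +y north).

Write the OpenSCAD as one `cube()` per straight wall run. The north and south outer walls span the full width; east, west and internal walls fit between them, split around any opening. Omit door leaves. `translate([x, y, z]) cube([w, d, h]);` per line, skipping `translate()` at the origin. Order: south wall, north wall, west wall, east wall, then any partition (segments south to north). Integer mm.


cube([7000, 100, 2900]);
translate([0, 4900, 0]) cube([7000, 100, 2900]);
translate([0, 100, 0]) cube([100, 4800, 2900]);
translate([6900, 100, 0]) cube([100, 4800, 2900]);
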